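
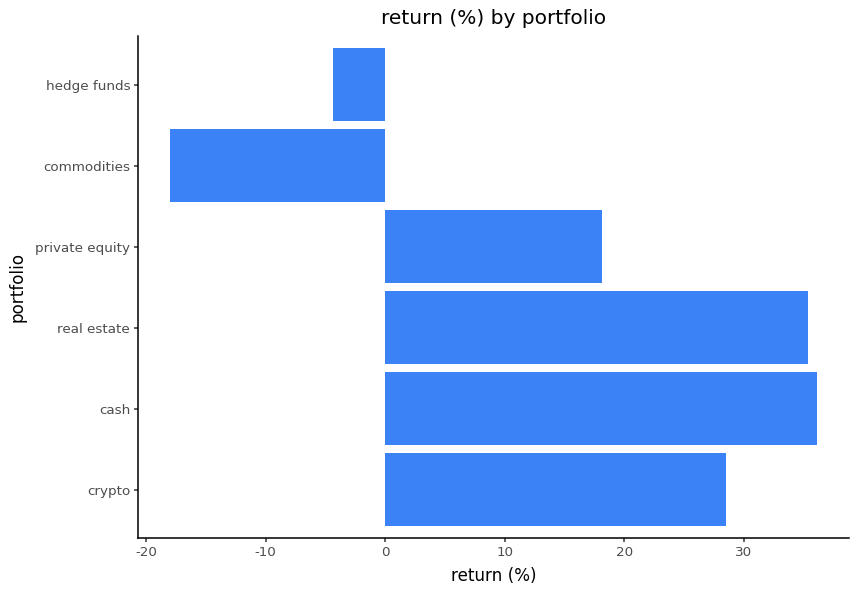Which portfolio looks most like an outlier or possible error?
commodities

commodities ≈ -20; the rest sit between ≈ -5 and ≈ 35.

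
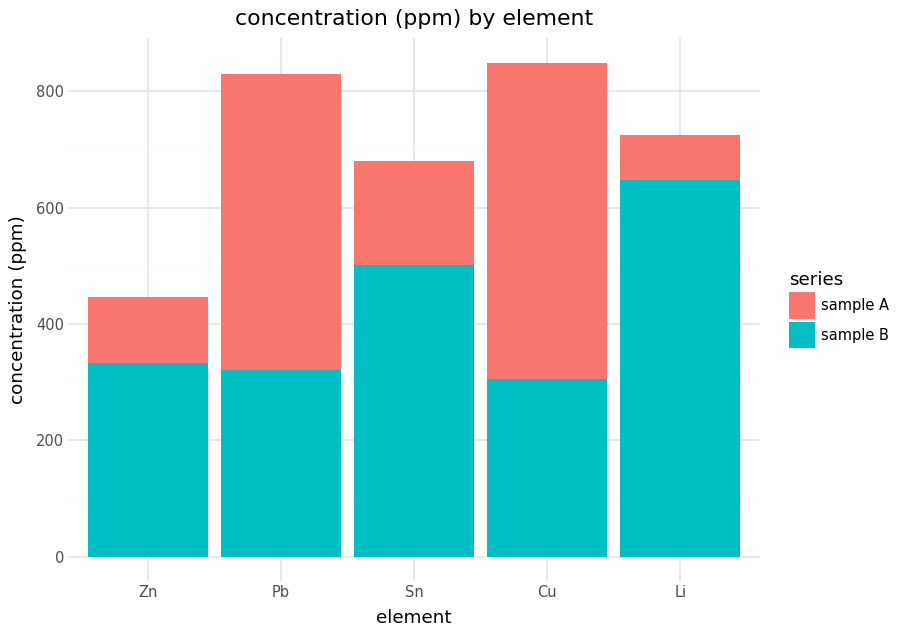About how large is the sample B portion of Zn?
sample B top ≈ 300, bottom ≈ 0; segment ≈ 300.

≈ 300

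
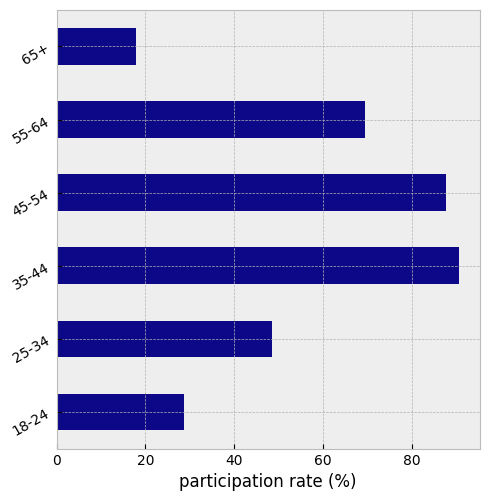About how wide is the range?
Max 35-44 ≈ 90, min 65+ ≈ 20; range ≈ 70.

≈ 70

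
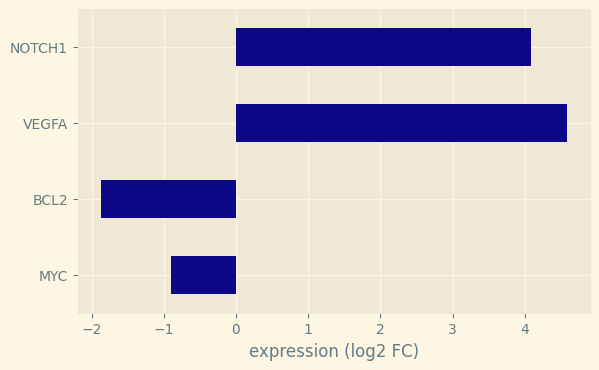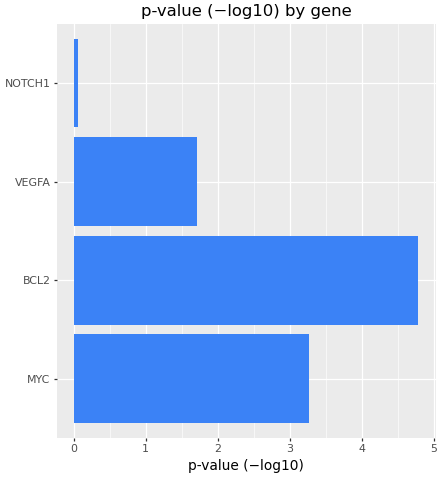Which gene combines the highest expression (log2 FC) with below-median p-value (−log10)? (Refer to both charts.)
Chart 2 median p-value (−log10) ≈ 2.5; below-median genes: VEGFA, NOTCH1. Among those, VEGFA has the highest expression (log2 FC) (≈ 4.5).

VEGFA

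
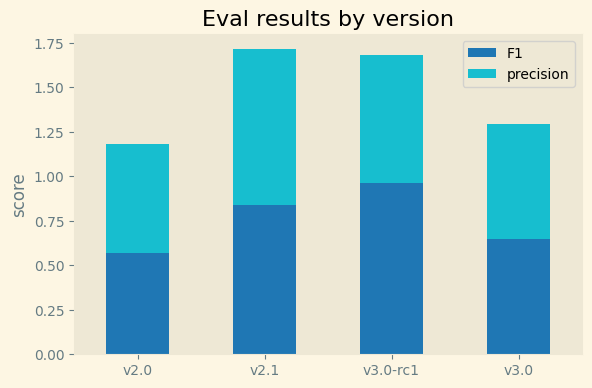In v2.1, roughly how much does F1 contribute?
≈ 0.8

F1 top ≈ 0.8, bottom ≈ 0.0; segment ≈ 0.8.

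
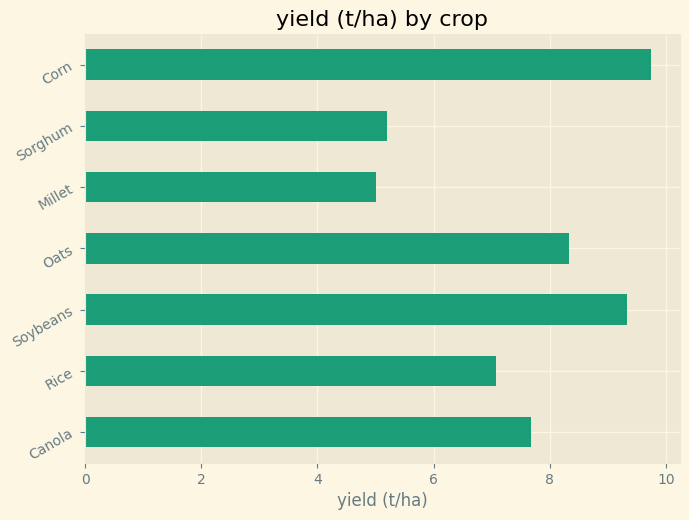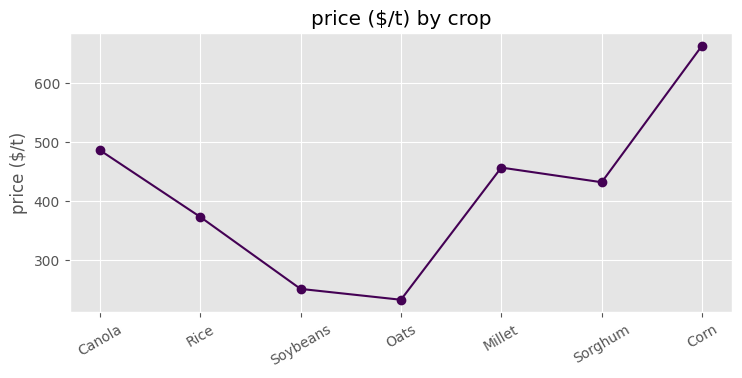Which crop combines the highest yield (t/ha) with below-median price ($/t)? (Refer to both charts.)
Chart 2 median price ($/t) ≈ 400; below-median crops: Rice, Soybeans, Oats. Among those, Soybeans has the highest yield (t/ha) (≈ 9).

Soybeans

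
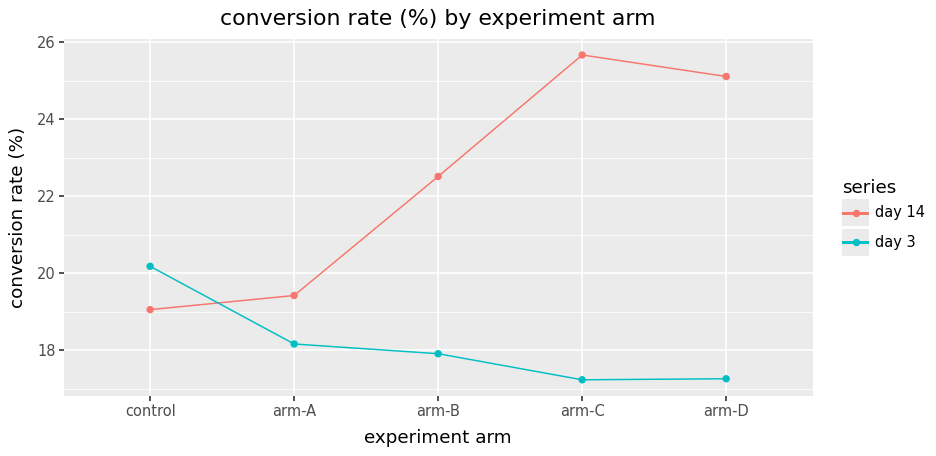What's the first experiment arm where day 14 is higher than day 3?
control: day 14 ≈ 19 vs day 3 ≈ 20 (not yet); arm-A: day 14 ≈ 19 vs day 3 ≈ 18 (first crossover).

arm-A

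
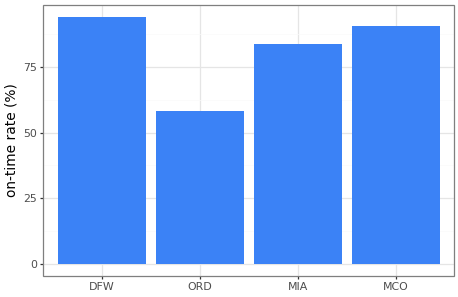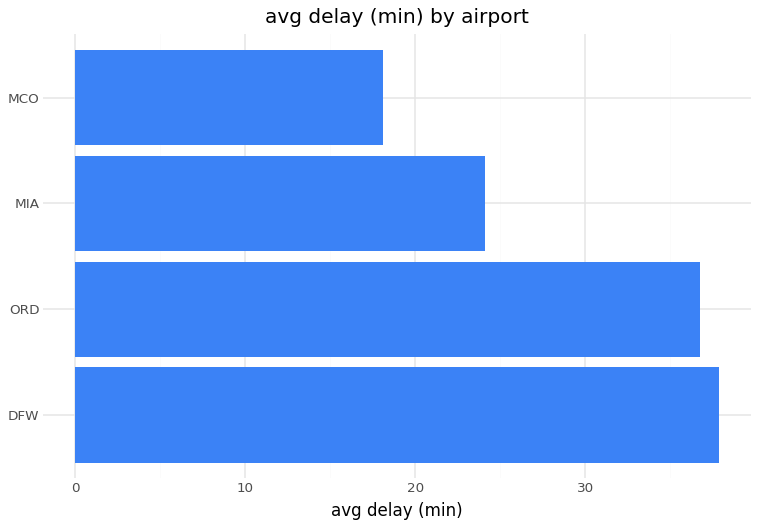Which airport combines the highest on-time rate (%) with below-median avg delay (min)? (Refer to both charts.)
MCO

Chart 2 median avg delay (min) ≈ 30; below-median airports: MIA, MCO. Among those, MCO has the highest on-time rate (%) (≈ 90).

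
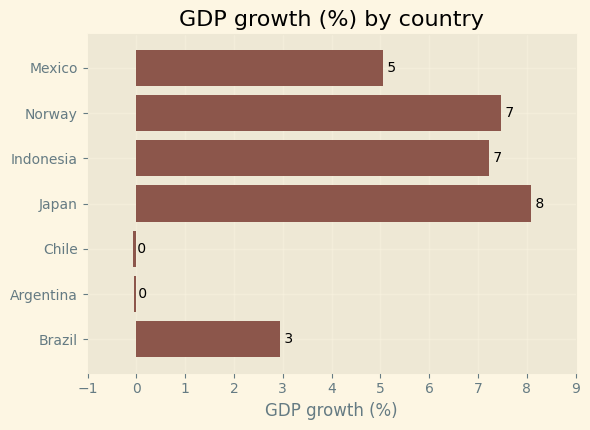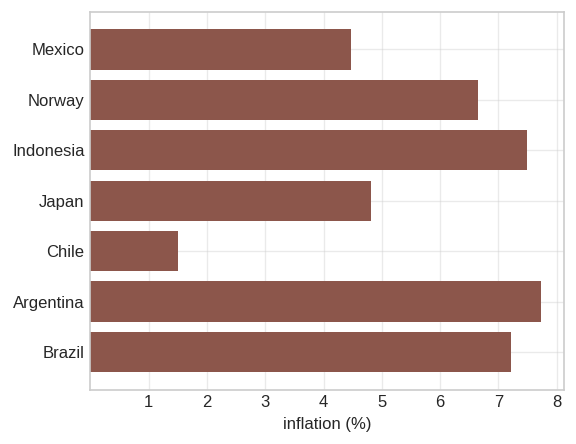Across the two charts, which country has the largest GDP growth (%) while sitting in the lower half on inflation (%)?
Chart 2 median inflation (%) ≈ 7; below-median countries: Mexico, Japan, Chile. Among those, Japan has the highest GDP growth (%) (≈ 8).

Japan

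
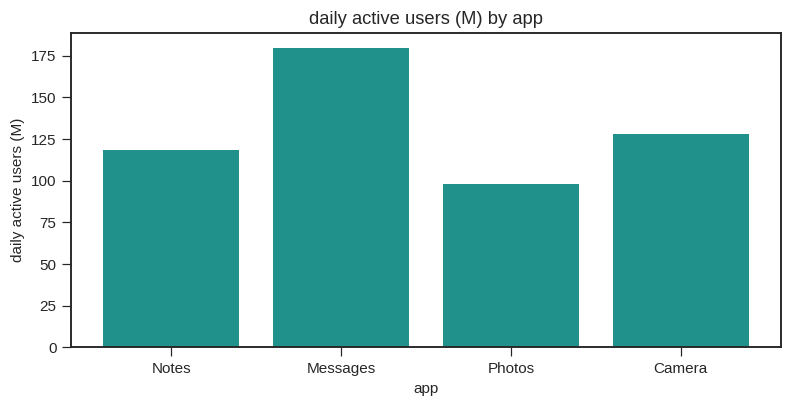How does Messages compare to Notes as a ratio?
≈ 1.5×

Messages ≈ 180, Notes ≈ 120; 180/120 ≈ 1.5.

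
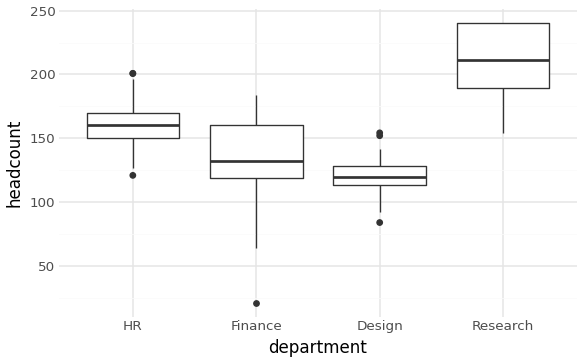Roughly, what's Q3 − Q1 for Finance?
Q3 ≈ 160, Q1 ≈ 120; IQR ≈ 40.

≈ 40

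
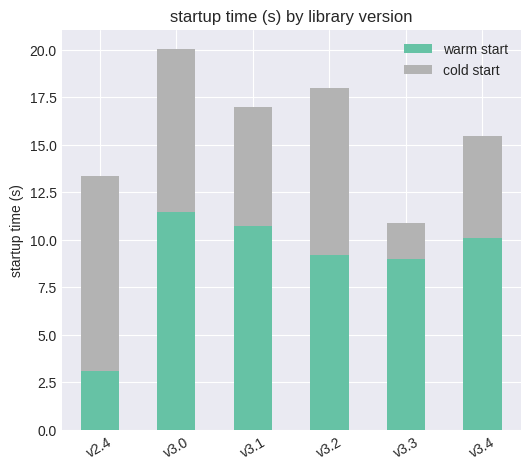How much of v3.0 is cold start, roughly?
≈ 8

cold start top ≈ 20, bottom ≈ 12; segment ≈ 8.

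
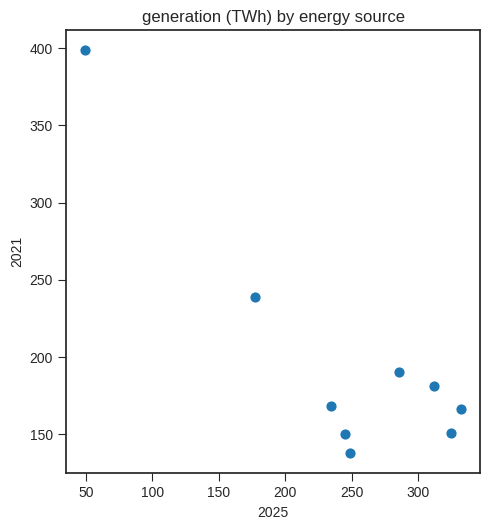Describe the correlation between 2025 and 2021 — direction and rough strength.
Points are negatively correlated; strong (|r| ≈ 0.9).

negative, strong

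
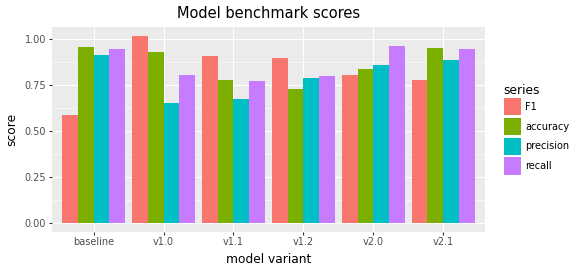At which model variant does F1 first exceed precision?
v1.0

baseline: F1 ≈ 0.6 vs precision ≈ 0.9 (not yet); v1.0: F1 ≈ 1.0 vs precision ≈ 0.7 (first crossover).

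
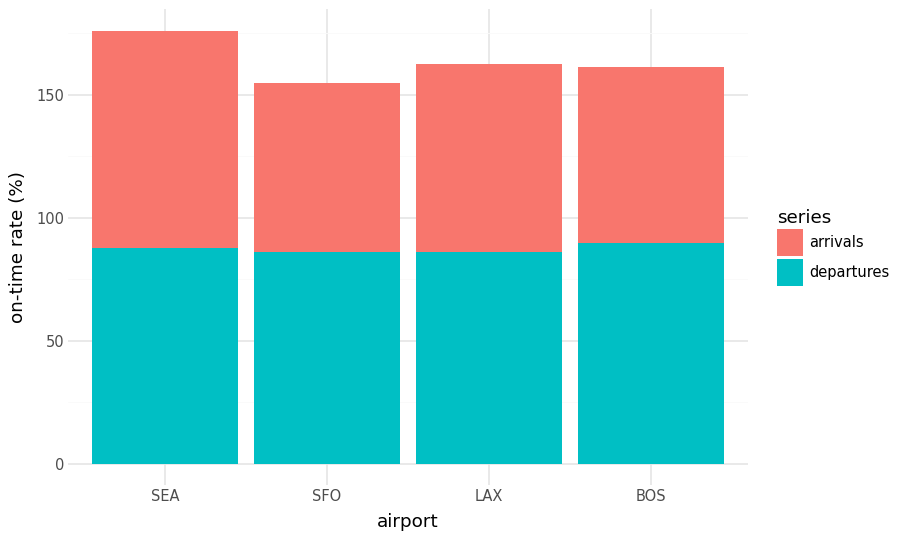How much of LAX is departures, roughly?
≈ 80

departures top ≈ 80, bottom ≈ 0; segment ≈ 80.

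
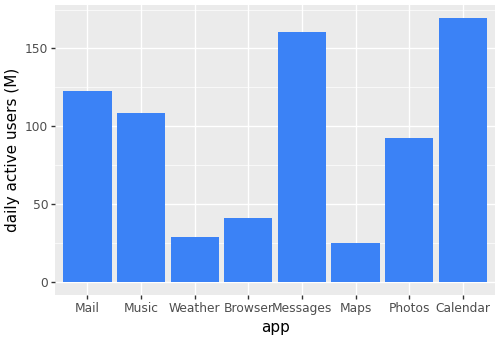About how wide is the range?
≈ 140

Max Calendar ≈ 160, min Maps ≈ 20; range ≈ 140.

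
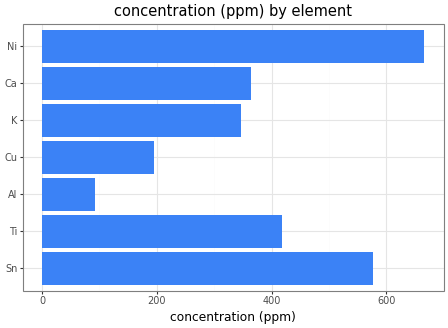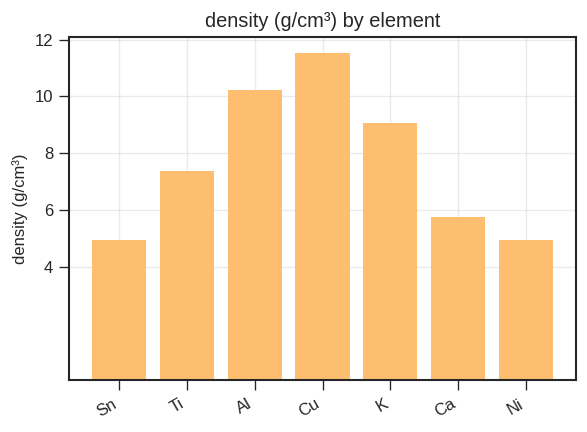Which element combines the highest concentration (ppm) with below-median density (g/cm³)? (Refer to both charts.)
Ni

Chart 2 median density (g/cm³) ≈ 8; below-median elements: Sn, Ca, Ni. Among those, Ni has the highest concentration (ppm) (≈ 700).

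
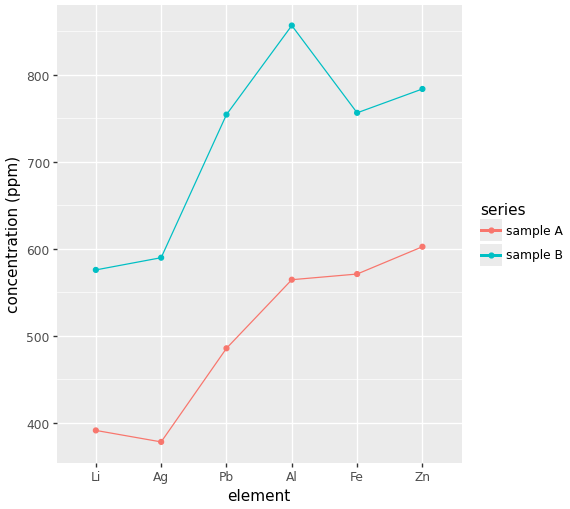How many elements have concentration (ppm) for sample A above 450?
4

Above 450: Pb, Al, Fe, Zn.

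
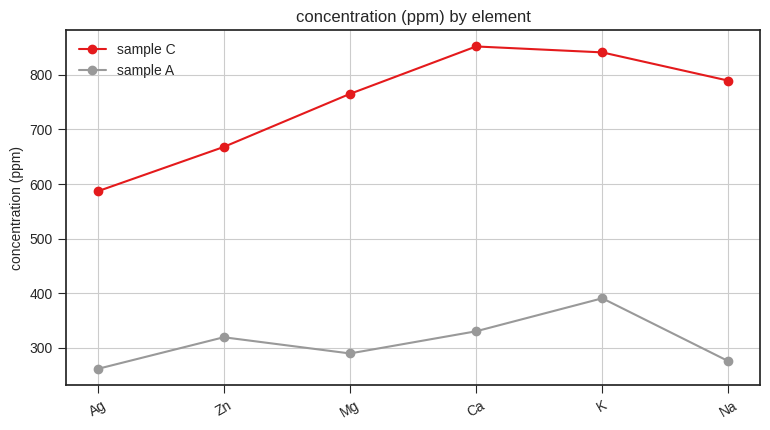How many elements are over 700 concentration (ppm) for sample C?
Above 700: Mg, Ca, K, Na.

4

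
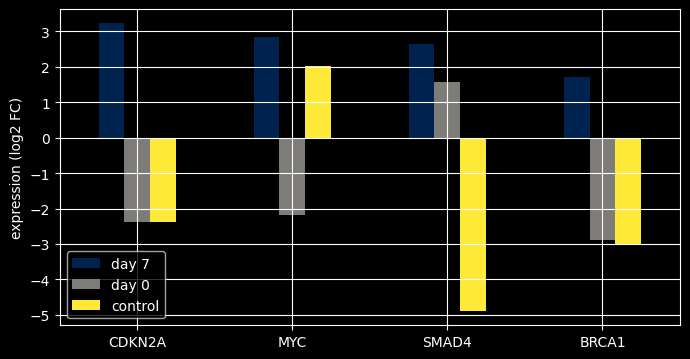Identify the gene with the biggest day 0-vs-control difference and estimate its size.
SMAD4, ≈ 7 log2 FC

SMAD4: day 0 ≈ 2, control ≈ -5 → gap ≈ 7. Next-largest (MYC) is only ≈ 4.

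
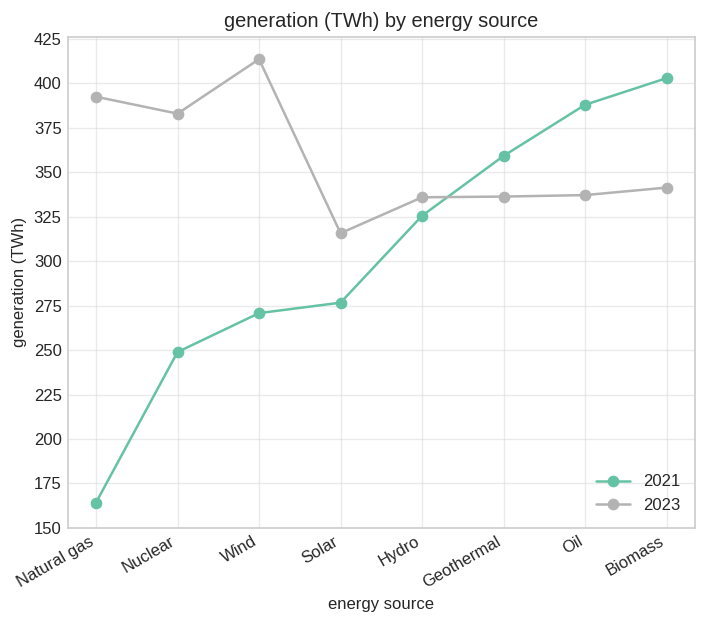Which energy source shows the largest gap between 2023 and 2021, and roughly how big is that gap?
Natural gas, ≈ 225 TWh

Natural gas: 2023 ≈ 400, 2021 ≈ 175 → gap ≈ 225. Next-largest (Wind) is only ≈ 150.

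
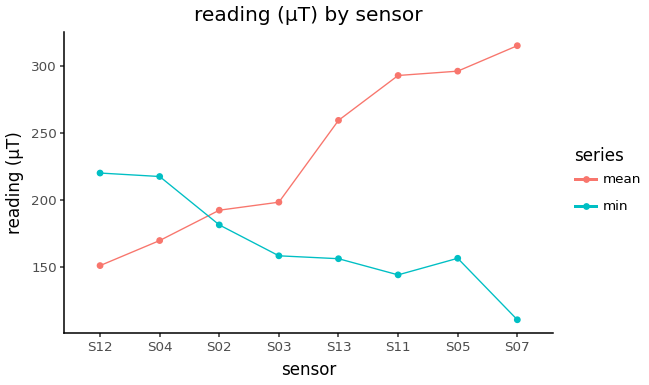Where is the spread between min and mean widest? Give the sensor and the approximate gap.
S07: min ≈ 120, mean ≈ 320 → gap ≈ 200. Next-largest (S11) is only ≈ 160.

S07, ≈ 200 µT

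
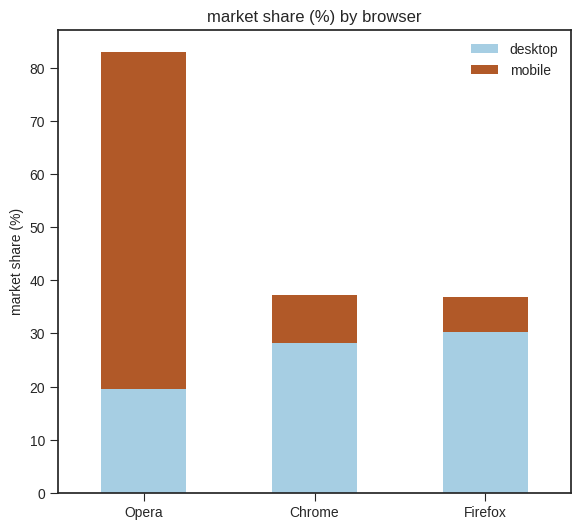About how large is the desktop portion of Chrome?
desktop top ≈ 30, bottom ≈ 0; segment ≈ 30.

≈ 30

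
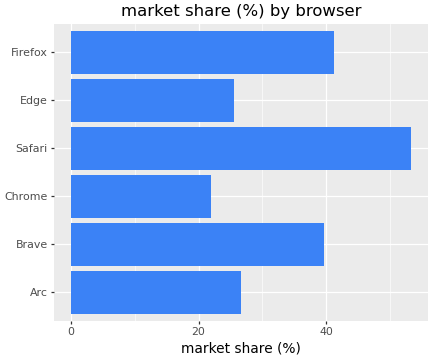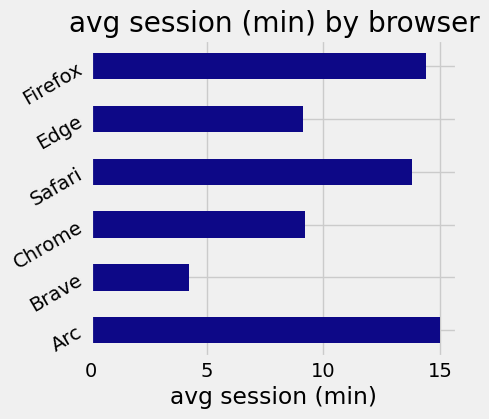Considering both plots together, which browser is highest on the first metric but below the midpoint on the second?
Chart 2 median avg session (min) ≈ 12; below-median browsers: Brave, Chrome, Edge. Among those, Brave has the highest market share (%) (≈ 40).

Brave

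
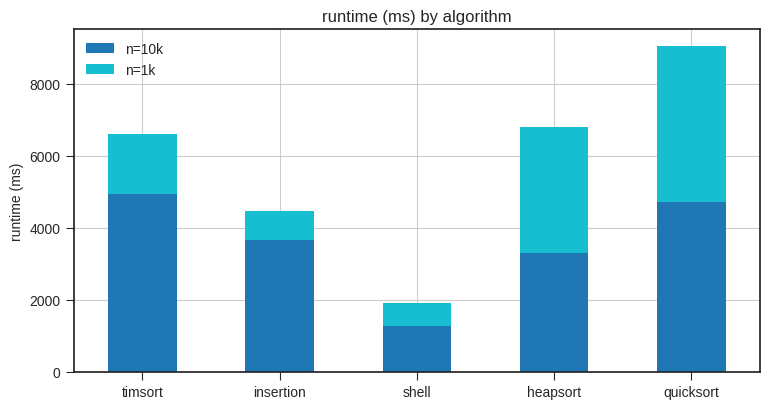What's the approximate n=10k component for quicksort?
n=10k top ≈ 5000, bottom ≈ 0; segment ≈ 5000.

≈ 5000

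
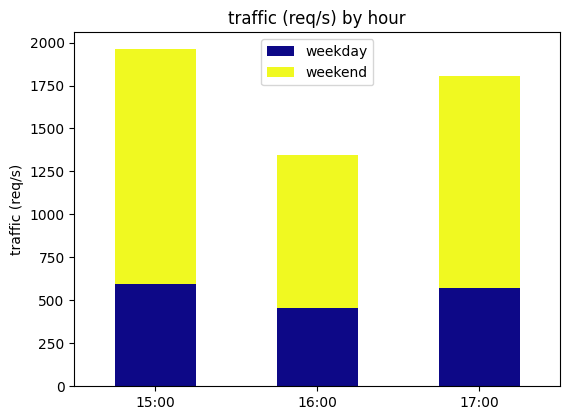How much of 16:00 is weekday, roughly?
weekday top ≈ 400, bottom ≈ 0; segment ≈ 400.

≈ 400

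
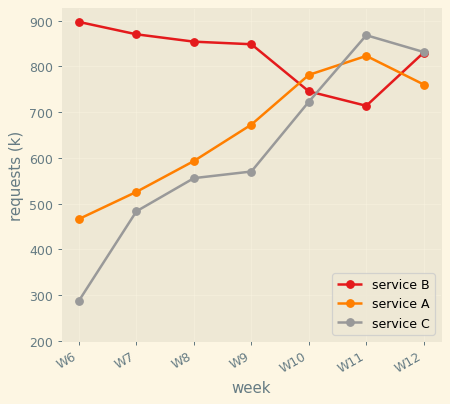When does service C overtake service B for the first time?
W11

W10: service C ≈ 700 vs service B ≈ 700 (not yet); W11: service C ≈ 900 vs service B ≈ 700 (first crossover).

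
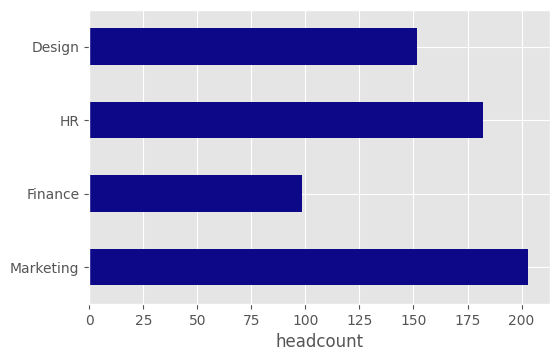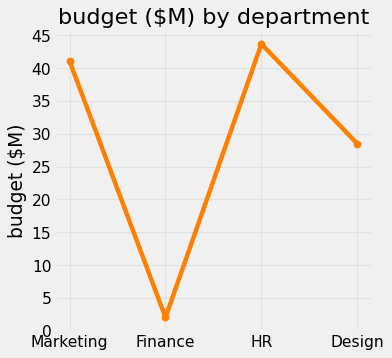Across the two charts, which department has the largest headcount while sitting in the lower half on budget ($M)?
Chart 2 median budget ($M) ≈ 35; below-median departments: Finance, Design. Among those, Design has the highest headcount (≈ 160).

Design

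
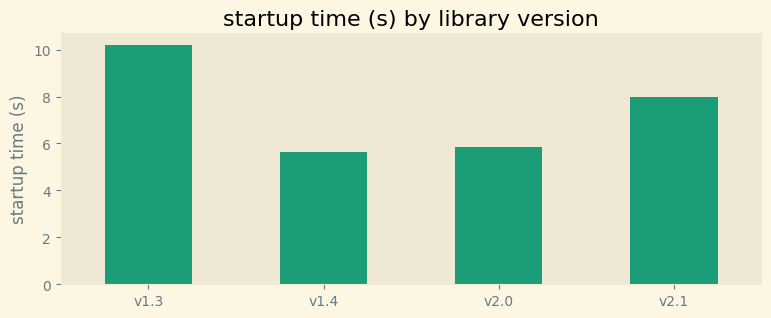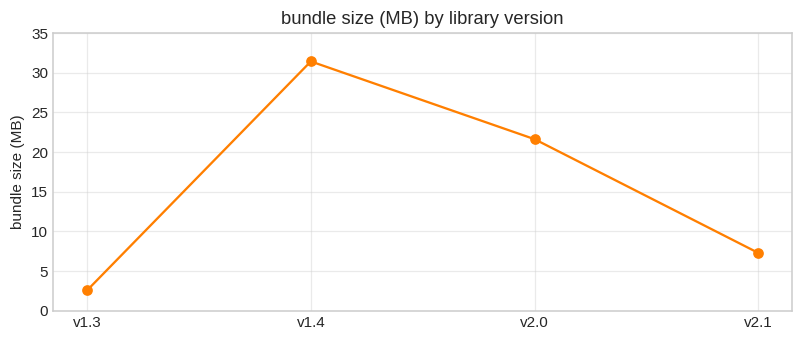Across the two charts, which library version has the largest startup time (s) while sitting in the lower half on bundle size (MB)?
Chart 2 median bundle size (MB) ≈ 15; below-median library versions: v1.3, v2.1. Among those, v1.3 has the highest startup time (s) (≈ 10).

v1.3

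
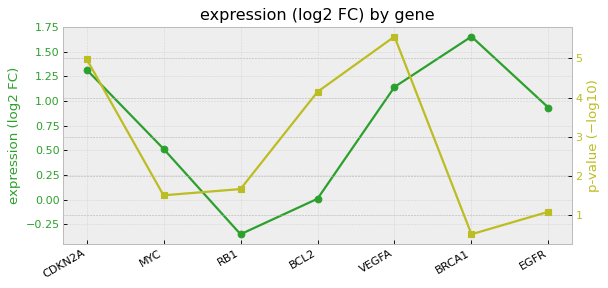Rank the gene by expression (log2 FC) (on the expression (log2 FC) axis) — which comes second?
CDKN2A

Top 3 (on the expression (log2 FC) axis): BRCA1 ≈ 1.6, CDKN2A ≈ 1.4, VEGFA ≈ 1.2.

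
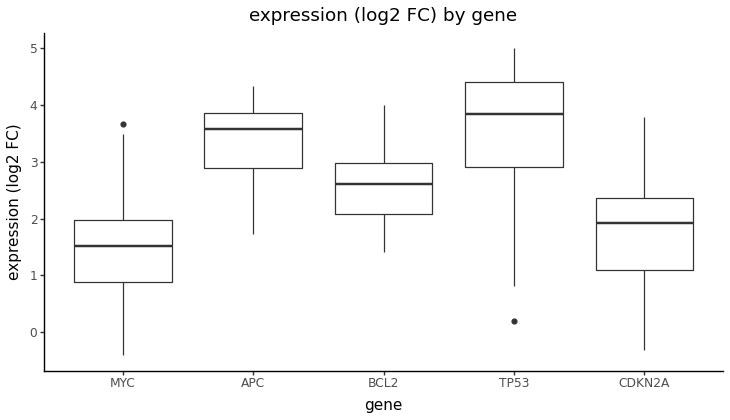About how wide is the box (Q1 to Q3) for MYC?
≈ 1.2

Q3 ≈ 2.0, Q1 ≈ 0.8; IQR ≈ 1.2.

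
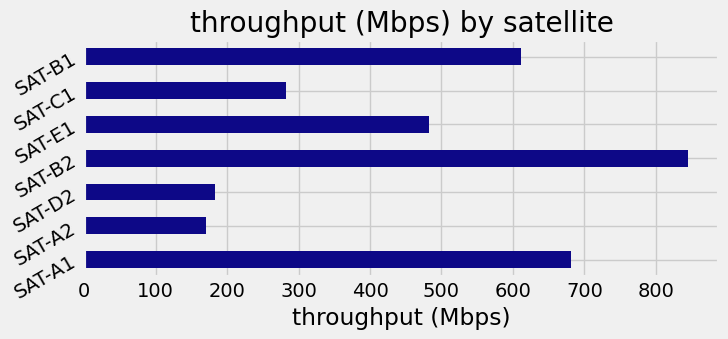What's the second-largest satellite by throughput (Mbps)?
Top 3: SAT-B2 ≈ 800, SAT-A1 ≈ 700, SAT-B1 ≈ 600.

SAT-A1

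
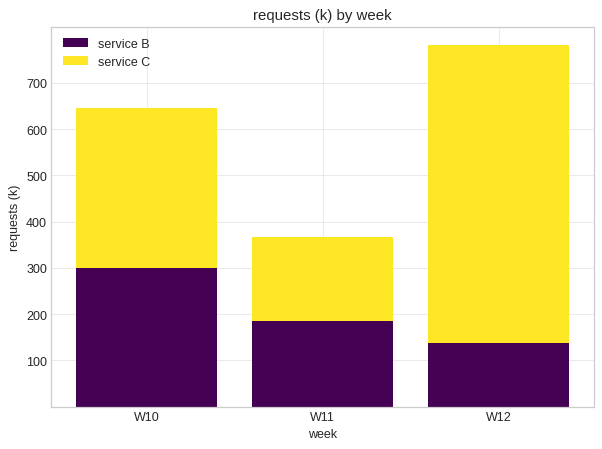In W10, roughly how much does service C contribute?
≈ 300

service C top ≈ 600, bottom ≈ 300; segment ≈ 300.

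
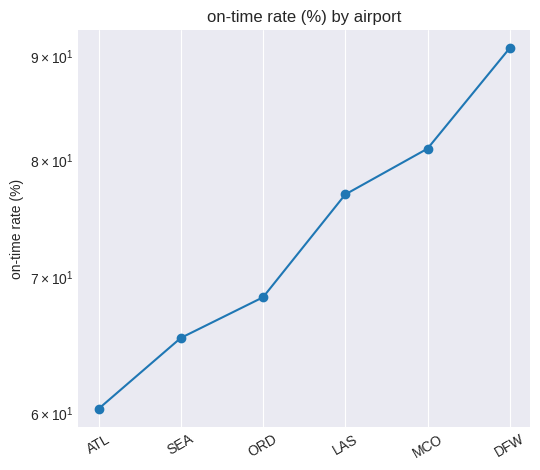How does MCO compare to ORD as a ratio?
MCO ≈ 80, ORD ≈ 70; 80/70 ≈ 1.14.

≈ 1.14×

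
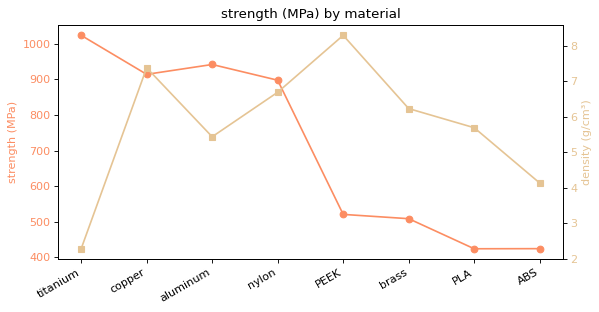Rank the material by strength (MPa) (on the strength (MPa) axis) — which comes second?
Top 3 (on the strength (MPa) axis): titanium ≈ 1000, aluminum ≈ 950, copper ≈ 900.

aluminum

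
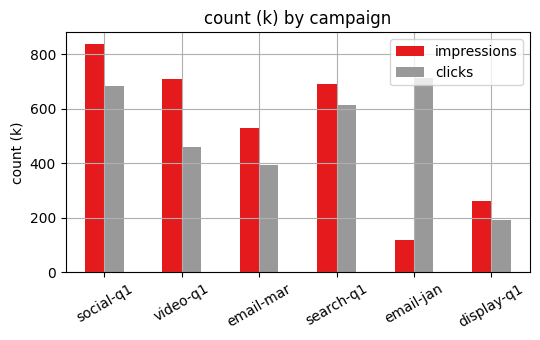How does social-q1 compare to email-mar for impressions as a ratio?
≈ 1.6×

social-q1 ≈ 800, email-mar ≈ 500; 800/500 ≈ 1.6.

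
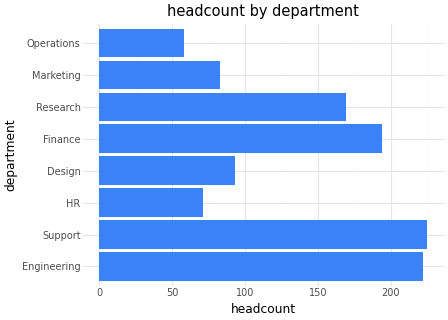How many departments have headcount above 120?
Above 120: Engineering, Support, Finance, Research.

4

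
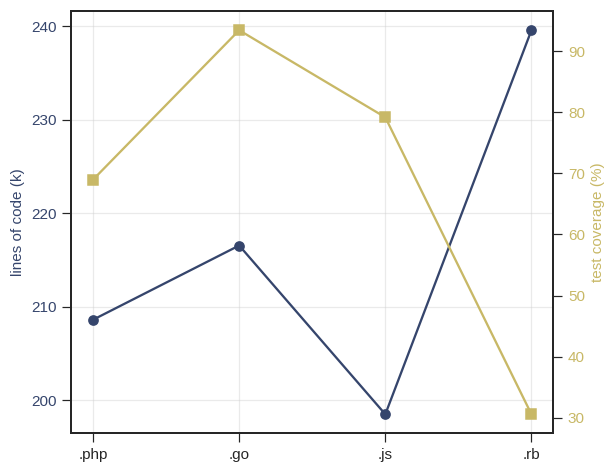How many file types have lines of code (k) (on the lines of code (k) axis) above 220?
1

Above 220: .rb.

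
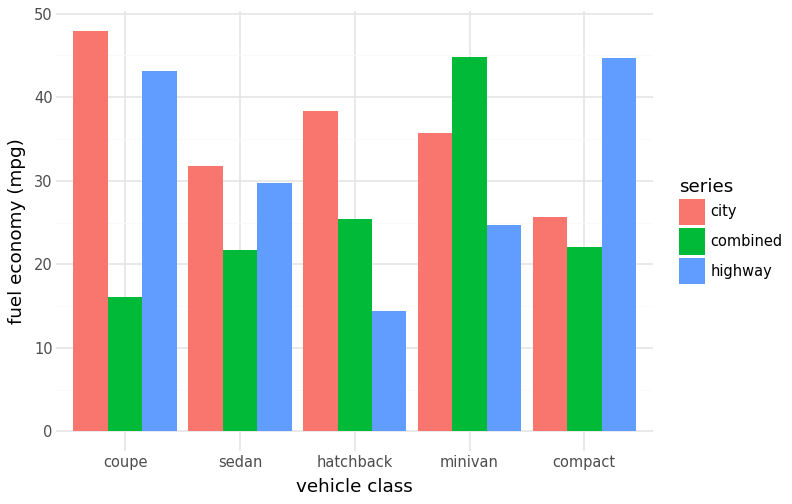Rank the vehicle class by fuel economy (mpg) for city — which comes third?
Top 4 for city: coupe ≈ 50, hatchback ≈ 40, minivan ≈ 35, sedan ≈ 30.

minivan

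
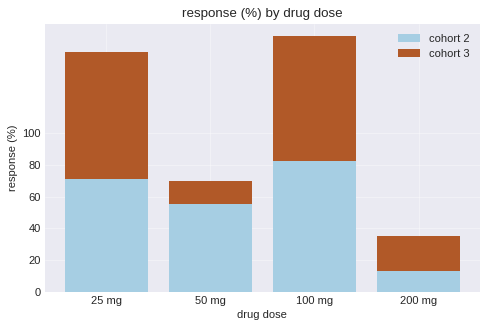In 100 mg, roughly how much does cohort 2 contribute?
cohort 2 top ≈ 80, bottom ≈ 0; segment ≈ 80.

≈ 80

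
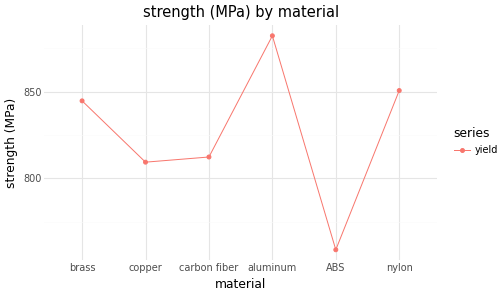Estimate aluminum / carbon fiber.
≈ 1.07×

aluminum ≈ 880, carbon fiber ≈ 820; 880/820 ≈ 1.07.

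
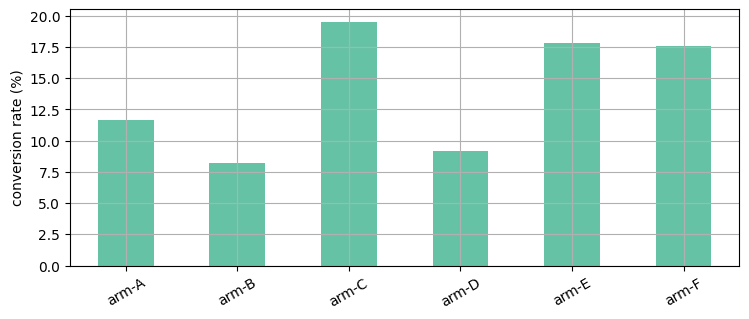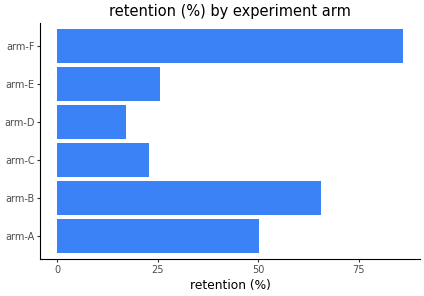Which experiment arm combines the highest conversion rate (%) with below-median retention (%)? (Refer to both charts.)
arm-C

Chart 2 median retention (%) ≈ 40; below-median experiment arms: arm-C, arm-D, arm-E. Among those, arm-C has the highest conversion rate (%) (≈ 20).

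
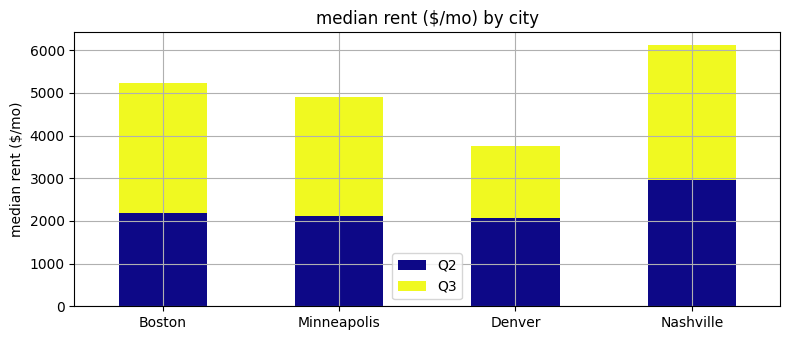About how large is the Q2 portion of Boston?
Q2 top ≈ 2000, bottom ≈ 0; segment ≈ 2000.

≈ 2000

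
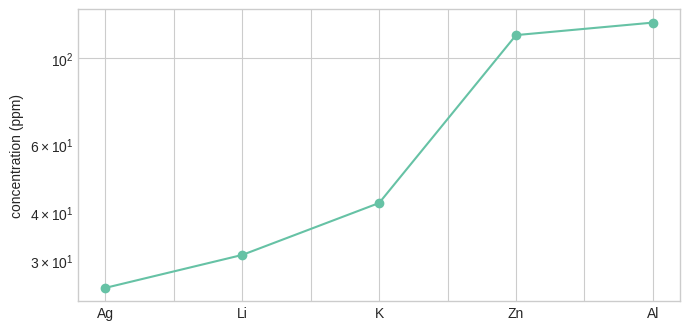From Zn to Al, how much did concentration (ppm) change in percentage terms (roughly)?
≈ +9.1%

Zn ≈ 110, Al ≈ 120; (120 − 110) / 110 ≈ +9.1%.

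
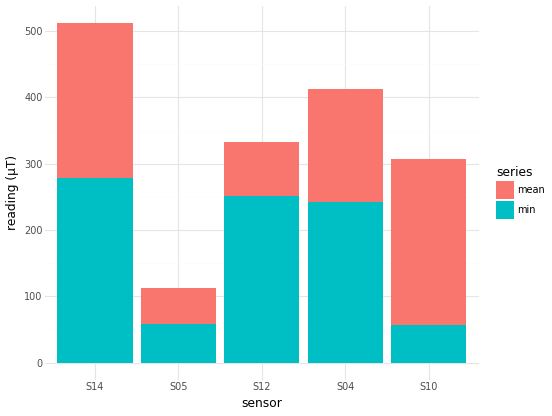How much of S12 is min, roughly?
min top ≈ 250, bottom ≈ 0; segment ≈ 250.

≈ 250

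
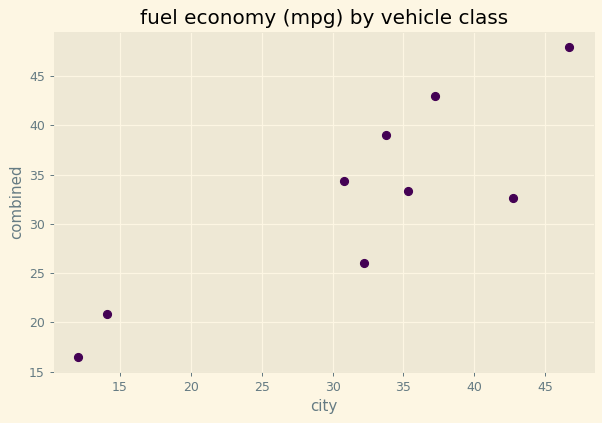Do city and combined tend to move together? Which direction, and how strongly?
Points are positively correlated; strong (|r| ≈ 0.9).

positive, strong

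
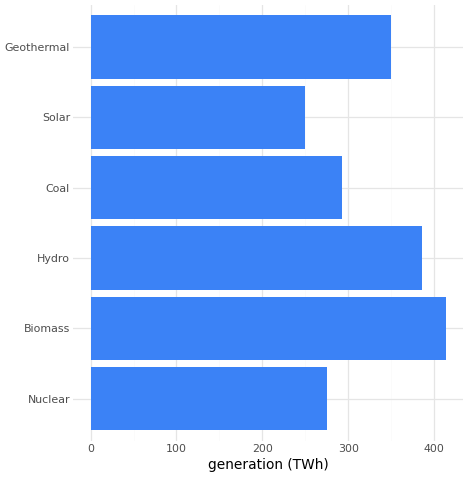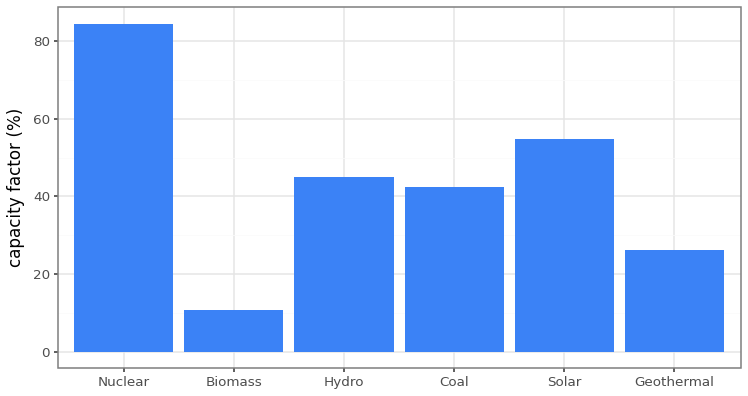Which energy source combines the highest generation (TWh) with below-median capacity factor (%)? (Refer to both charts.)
Chart 2 median capacity factor (%) ≈ 40; below-median energy sources: Biomass, Coal, Geothermal. Among those, Biomass has the highest generation (TWh) (≈ 400).

Biomass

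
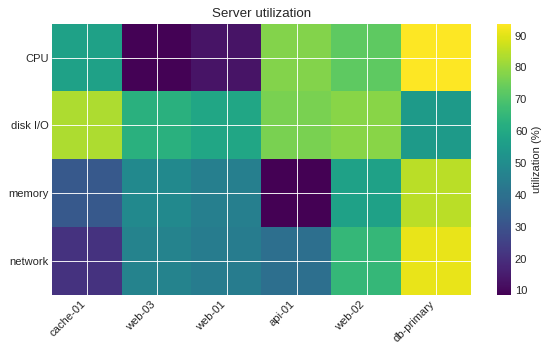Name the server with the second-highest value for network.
Top 3 for network: db-primary ≈ 90, web-02 ≈ 70, web-03 ≈ 50.

web-02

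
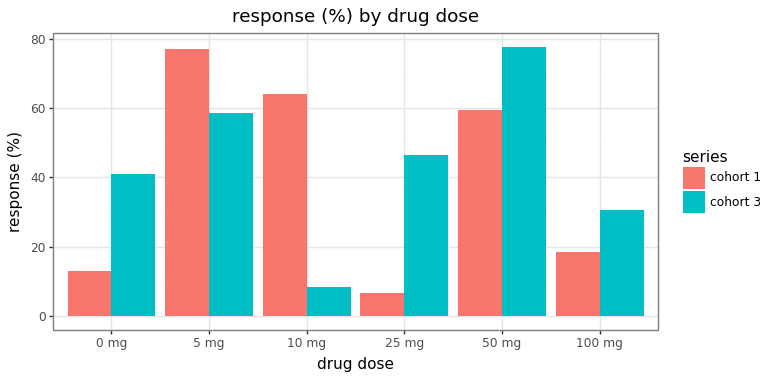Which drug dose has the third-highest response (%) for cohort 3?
Top 4 for cohort 3: 50 mg ≈ 80, 5 mg ≈ 60, 25 mg ≈ 50, 0 mg ≈ 40.

25 mg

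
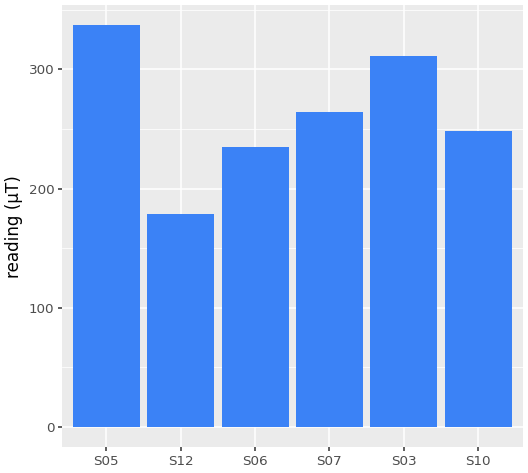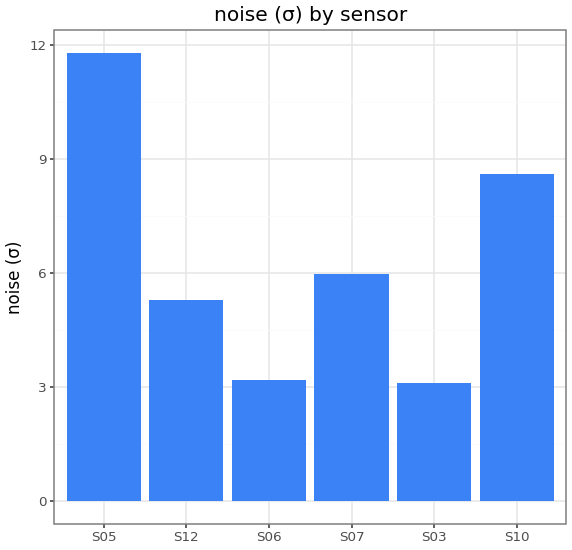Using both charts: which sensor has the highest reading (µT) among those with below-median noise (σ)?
Chart 2 median noise (σ) ≈ 6; below-median sensors: S12, S06, S03. Among those, S03 has the highest reading (µT) (≈ 300).

S03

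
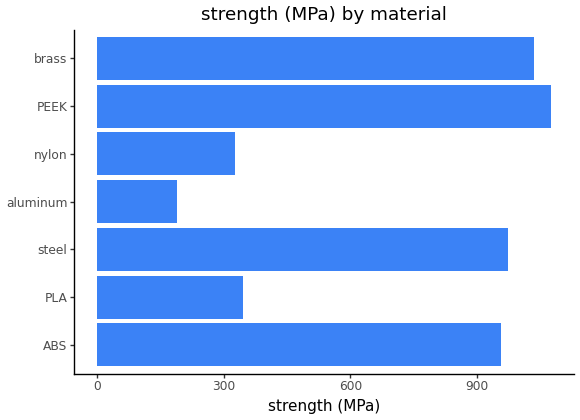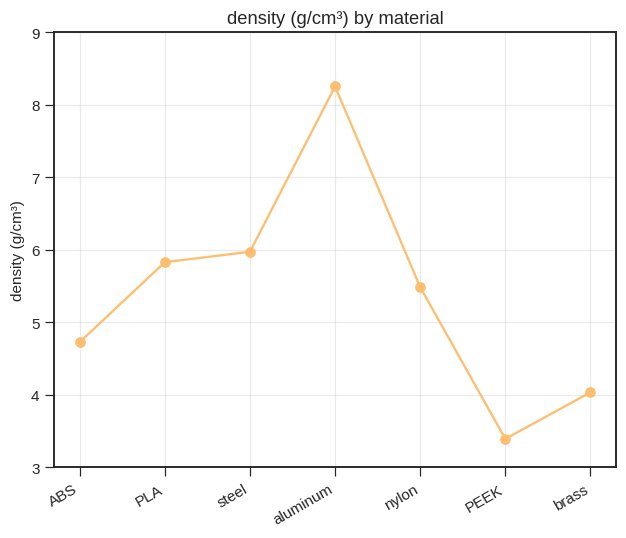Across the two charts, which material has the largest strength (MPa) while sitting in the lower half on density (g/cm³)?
PEEK

Chart 2 median density (g/cm³) ≈ 5; below-median materials: ABS, PEEK, brass. Among those, PEEK has the highest strength (MPa) (≈ 1100).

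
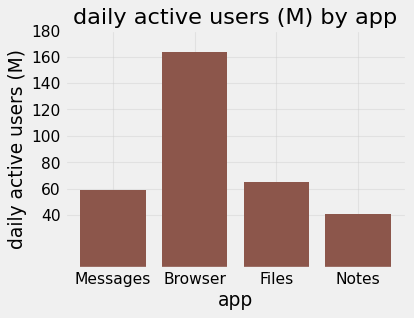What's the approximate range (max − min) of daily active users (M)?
Max Browser ≈ 160, min Notes ≈ 40; range ≈ 120.

≈ 120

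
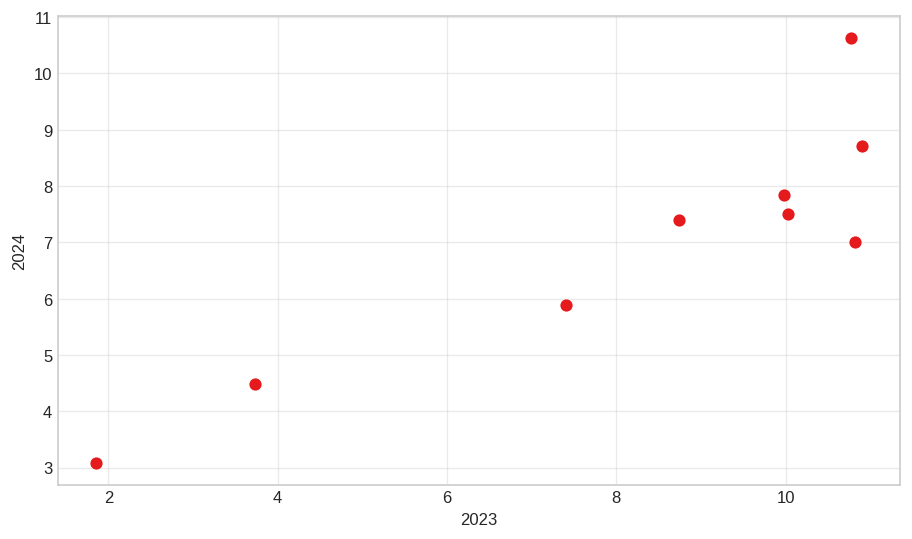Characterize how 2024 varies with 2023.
Points are positively correlated; strong (|r| ≈ 0.9).

positive, strong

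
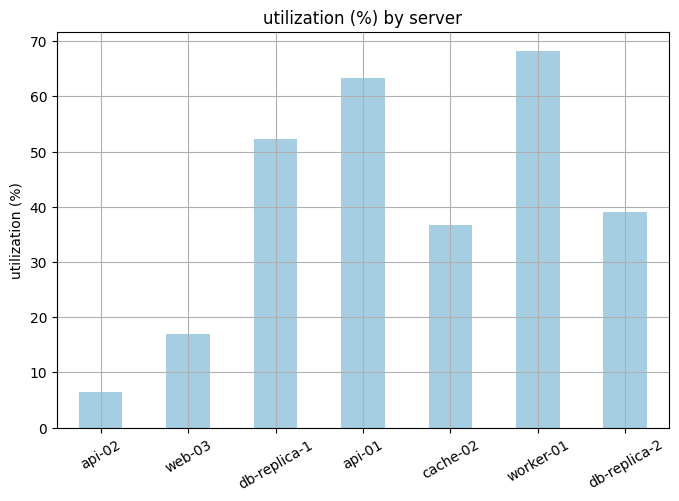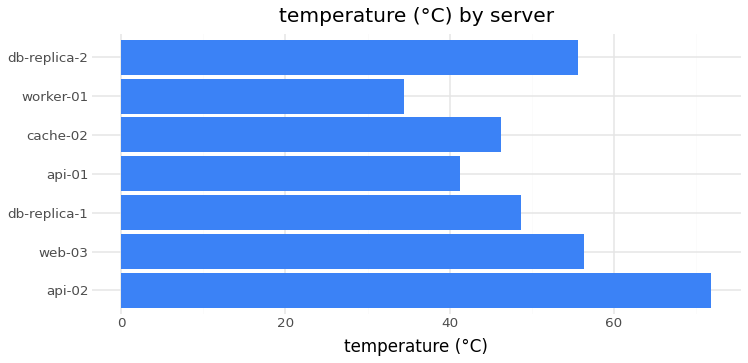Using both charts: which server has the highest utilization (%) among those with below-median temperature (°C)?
Chart 2 median temperature (°C) ≈ 50; below-median servers: api-01, cache-02, worker-01. Among those, worker-01 has the highest utilization (%) (≈ 70).

worker-01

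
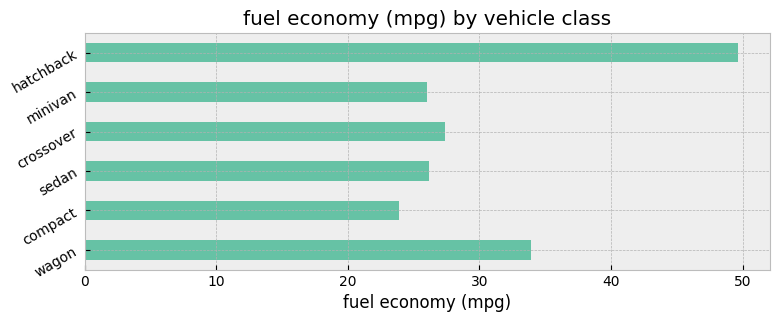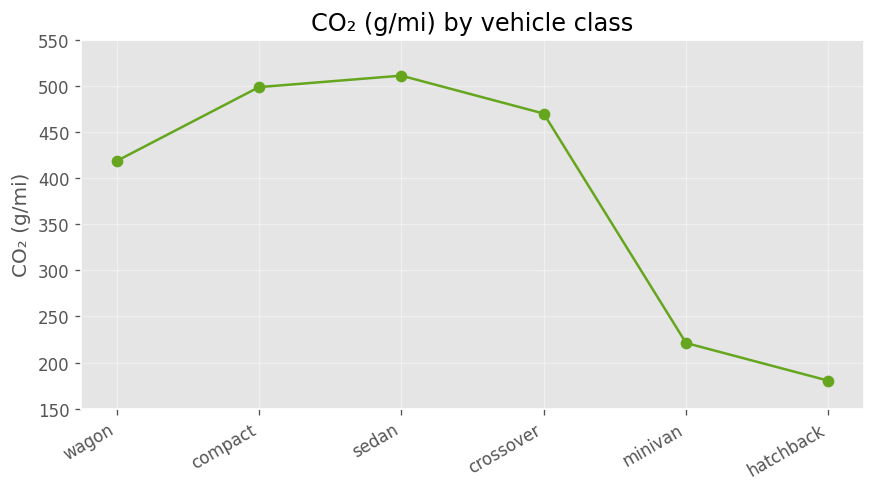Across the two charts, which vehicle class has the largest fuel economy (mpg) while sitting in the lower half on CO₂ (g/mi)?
Chart 2 median CO₂ (g/mi) ≈ 450; below-median vehicle classes: wagon, minivan, hatchback. Among those, hatchback has the highest fuel economy (mpg) (≈ 50).

hatchback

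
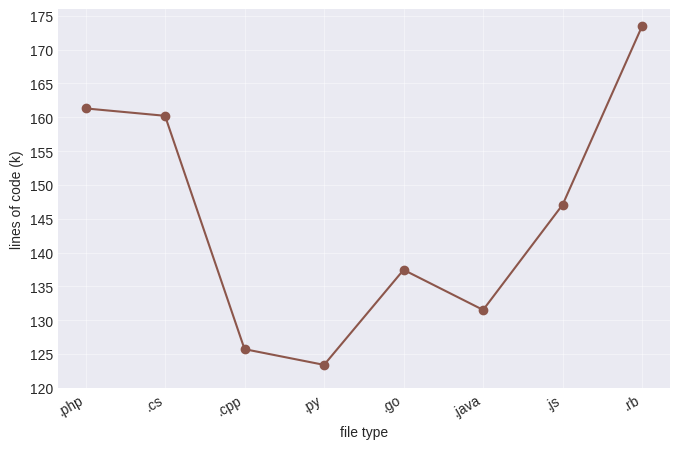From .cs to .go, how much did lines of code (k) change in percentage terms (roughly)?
.cs ≈ 160, .go ≈ 135; (135 − 160) / 160 ≈ -15.6%.

≈ -15.6%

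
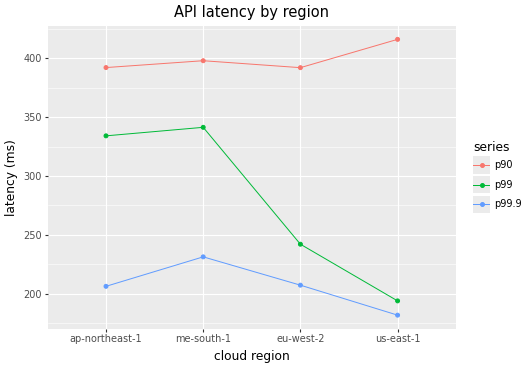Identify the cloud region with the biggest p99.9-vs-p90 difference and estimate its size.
us-east-1, ≈ 240 ms

us-east-1: p99.9 ≈ 180, p90 ≈ 420 → gap ≈ 240. Next-largest (ap-northeast-1) is only ≈ 200.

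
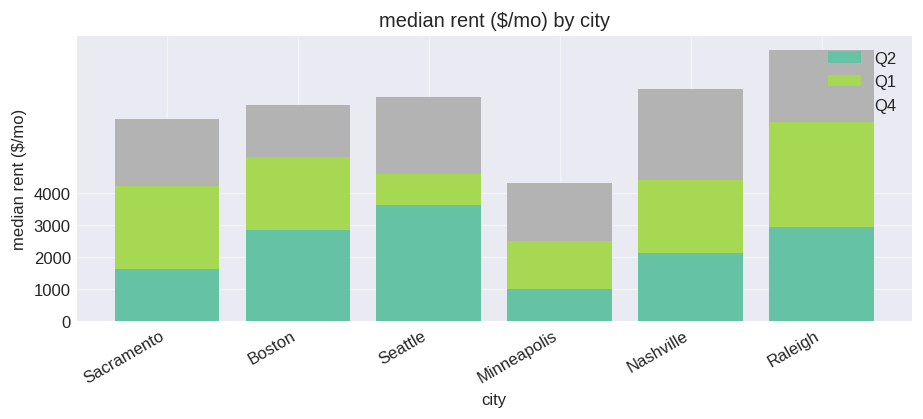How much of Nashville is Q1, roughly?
≈ 2000

Q1 top ≈ 4000, bottom ≈ 2000; segment ≈ 2000.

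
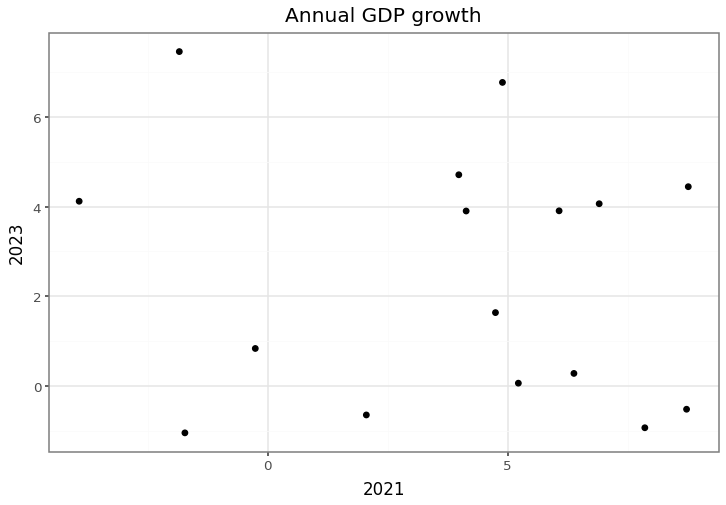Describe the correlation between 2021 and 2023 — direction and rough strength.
Points are roughly uncorrelated; weak (|r| ≈ 0.1).

no clear correlation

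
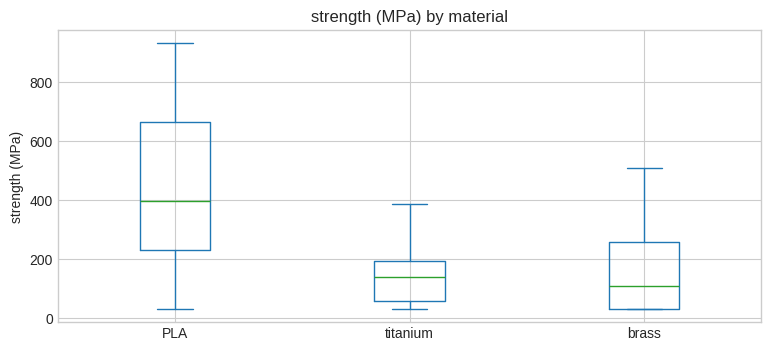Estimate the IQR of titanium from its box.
≈ 150

Q3 ≈ 200, Q1 ≈ 50; IQR ≈ 150.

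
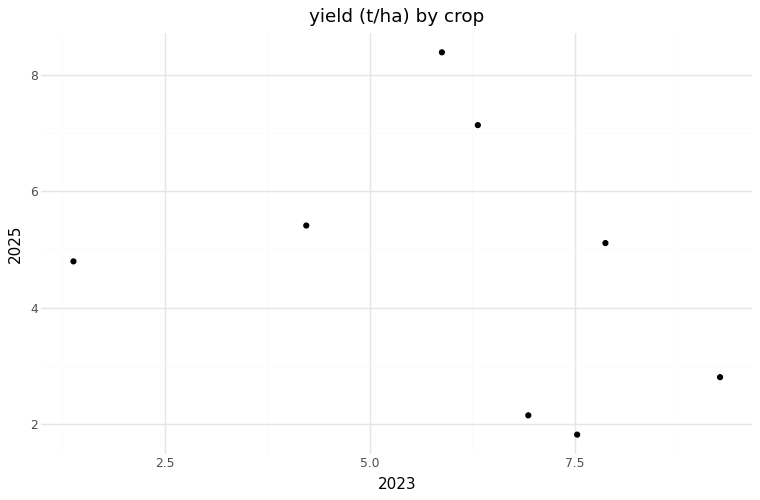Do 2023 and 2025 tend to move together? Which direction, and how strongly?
negative, weak

Points are negatively correlated; weak (|r| ≈ 0.3).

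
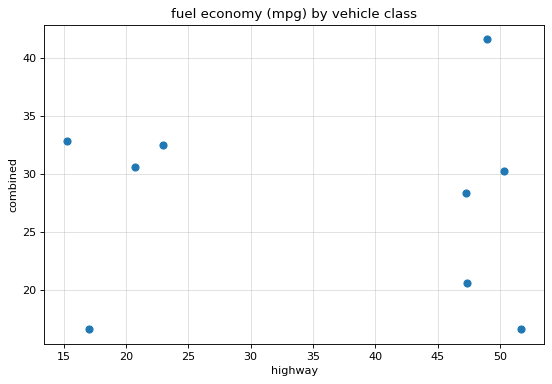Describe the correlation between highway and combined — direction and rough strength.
no clear correlation

Points are roughly uncorrelated; weak (|r| ≈ 0.0).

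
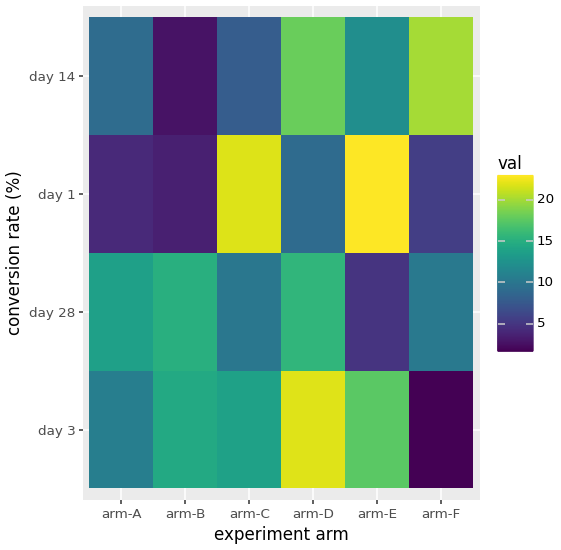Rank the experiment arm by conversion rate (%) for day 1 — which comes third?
Top 4 for day 1: arm-E ≈ 24, arm-C ≈ 22, arm-D ≈ 8, arm-F ≈ 6.

arm-D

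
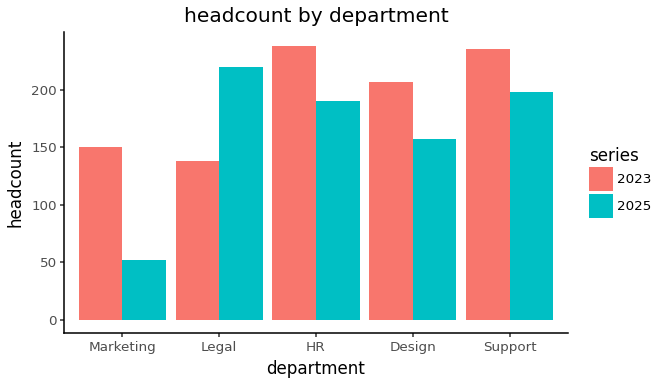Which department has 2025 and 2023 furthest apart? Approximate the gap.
Marketing: 2025 ≈ 60, 2023 ≈ 160 → gap ≈ 100. Next-largest (Legal) is only ≈ 80.

Marketing, ≈ 100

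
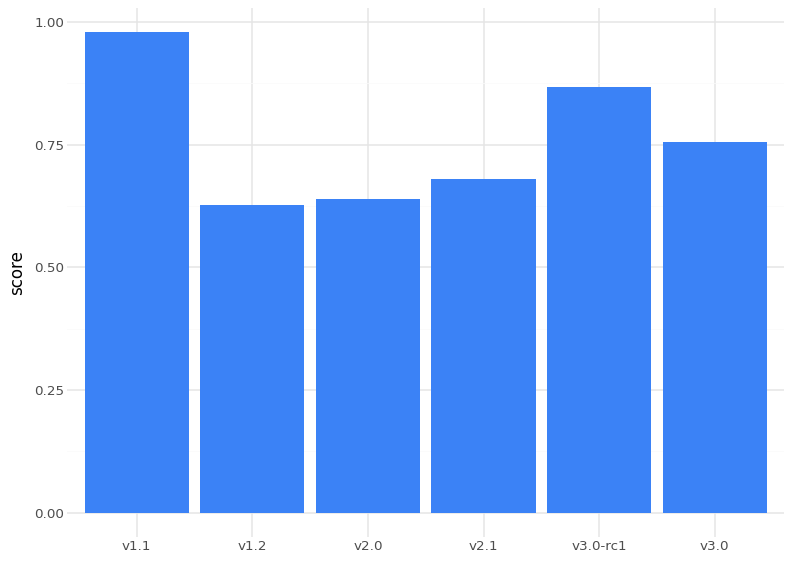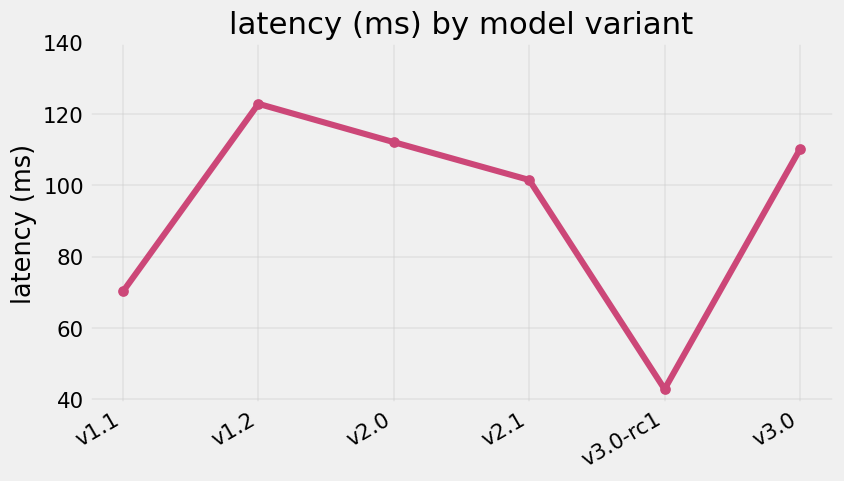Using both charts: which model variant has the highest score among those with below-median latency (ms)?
Chart 2 median latency (ms) ≈ 100; below-median model variants: v1.1, v2.1, v3.0-rc1. Among those, v1.1 has the highest score (≈ 1).

v1.1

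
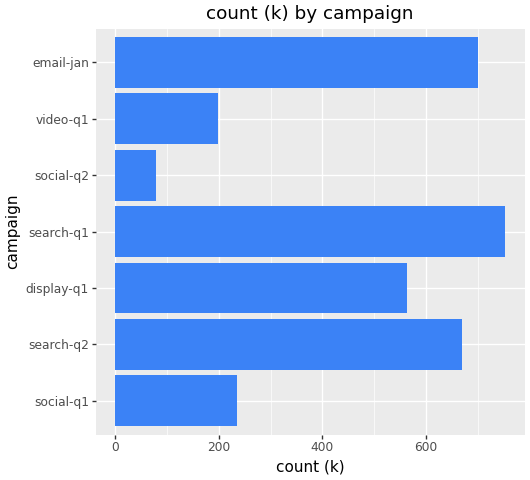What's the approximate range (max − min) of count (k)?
≈ 700

Max search-q1 ≈ 800, min social-q2 ≈ 100; range ≈ 700.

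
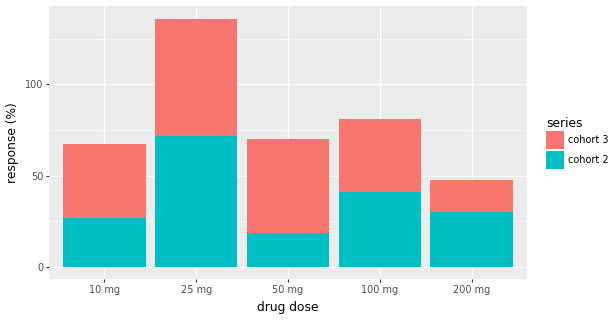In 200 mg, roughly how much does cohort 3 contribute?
cohort 3 top ≈ 40, bottom ≈ 20; segment ≈ 20.

≈ 20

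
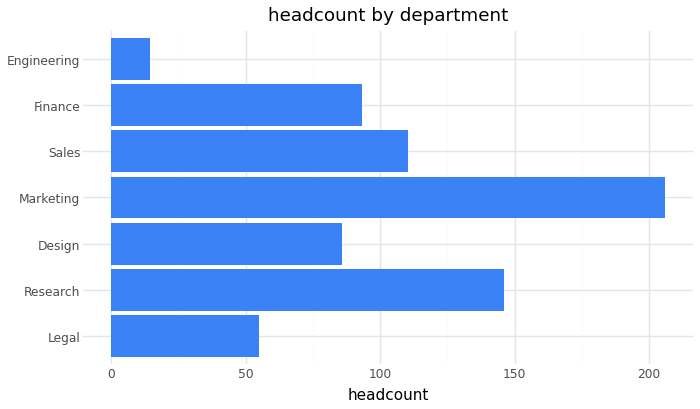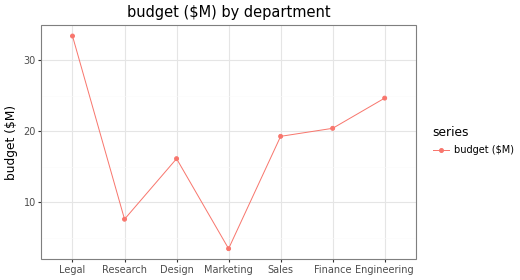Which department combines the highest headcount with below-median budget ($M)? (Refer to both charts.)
Marketing

Chart 2 median budget ($M) ≈ 20; below-median departments: Research, Design, Marketing. Among those, Marketing has the highest headcount (≈ 200).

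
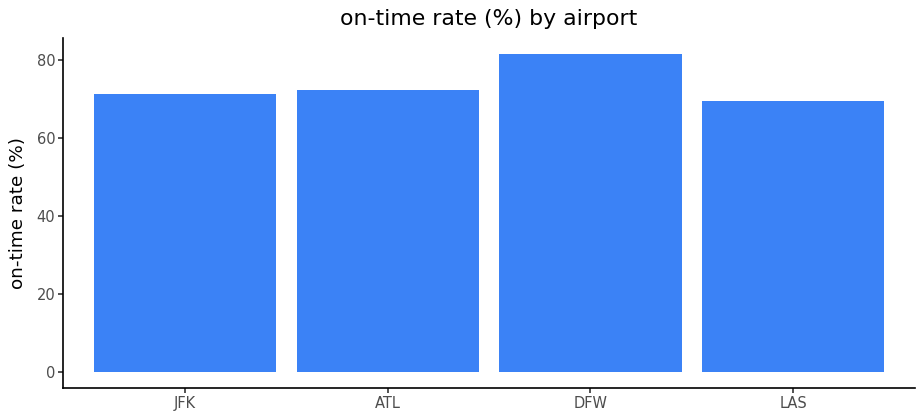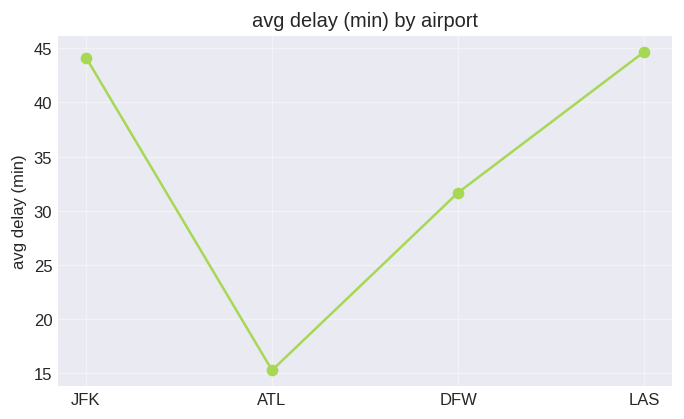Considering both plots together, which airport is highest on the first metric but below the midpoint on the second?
DFW

Chart 2 median avg delay (min) ≈ 40; below-median airports: ATL, DFW. Among those, DFW has the highest on-time rate (%) (≈ 80).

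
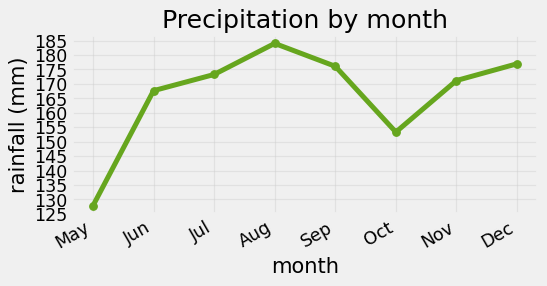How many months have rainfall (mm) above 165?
Above 165: Jun, Jul, Aug, Sep, Nov, Dec.

6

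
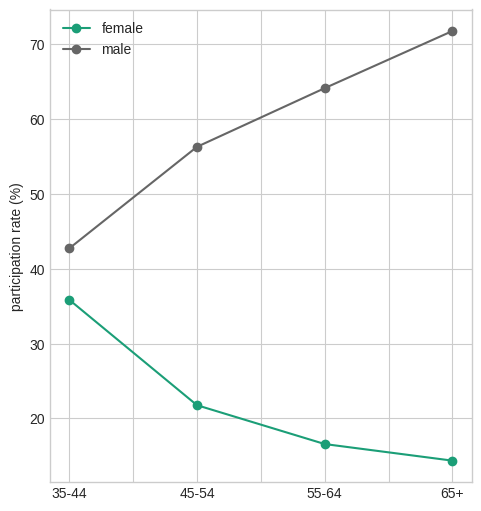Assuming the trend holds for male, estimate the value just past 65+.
≈ 77.5

Last three: 55, 65, 70 → slope ≈ 7.5/step → next ≈ 77.5.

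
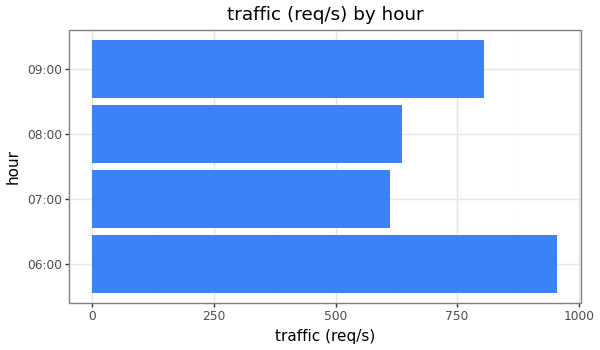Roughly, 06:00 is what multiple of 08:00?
06:00 ≈ 1000, 08:00 ≈ 600; 1000/600 ≈ 1.67.

≈ 1.67×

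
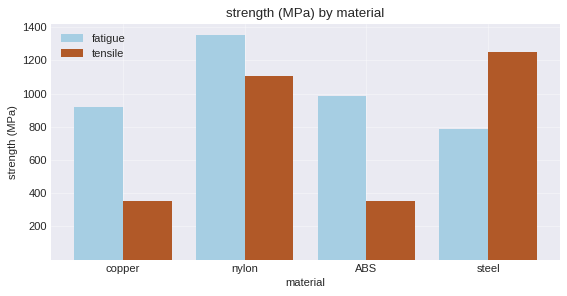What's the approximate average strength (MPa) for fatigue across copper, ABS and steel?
≈ 933

(1000 + 1000 + 800) / 3 ≈ 933.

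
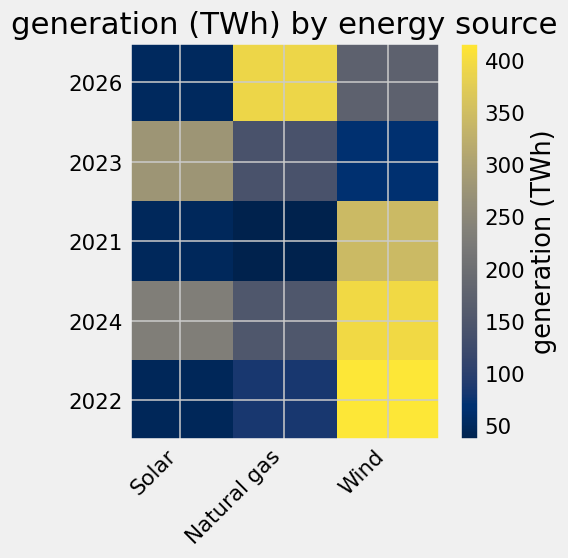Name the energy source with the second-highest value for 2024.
Solar

Top 3 for 2024: Wind ≈ 400, Solar ≈ 250, Natural gas ≈ 150.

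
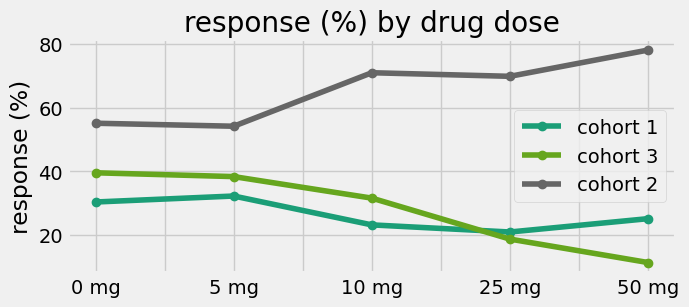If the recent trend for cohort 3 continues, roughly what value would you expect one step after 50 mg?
Last three: 30, 20, 10 → slope ≈ -10/step → next ≈ 0.

≈ 0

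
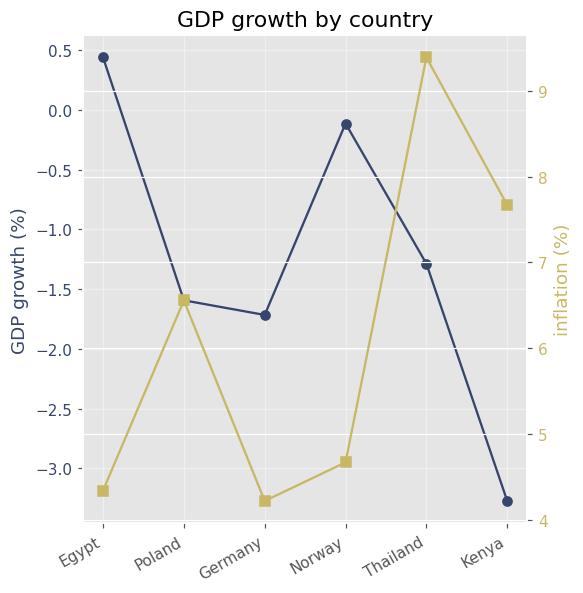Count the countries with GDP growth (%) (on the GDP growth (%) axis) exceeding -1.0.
2

Above -1.0: Egypt, Norway.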